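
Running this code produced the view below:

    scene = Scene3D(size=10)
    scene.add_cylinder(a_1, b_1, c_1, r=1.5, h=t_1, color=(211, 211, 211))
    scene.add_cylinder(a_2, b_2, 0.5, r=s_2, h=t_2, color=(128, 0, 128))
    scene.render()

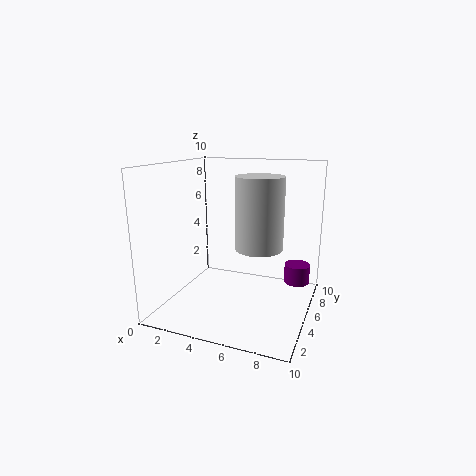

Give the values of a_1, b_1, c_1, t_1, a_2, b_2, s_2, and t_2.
a_1 = 7; b_1 = 3.5; c_1 = 5; t_1 = 4.5; a_2 = 8.5; b_2 = 9; s_2 = 1; t_2 = 1.5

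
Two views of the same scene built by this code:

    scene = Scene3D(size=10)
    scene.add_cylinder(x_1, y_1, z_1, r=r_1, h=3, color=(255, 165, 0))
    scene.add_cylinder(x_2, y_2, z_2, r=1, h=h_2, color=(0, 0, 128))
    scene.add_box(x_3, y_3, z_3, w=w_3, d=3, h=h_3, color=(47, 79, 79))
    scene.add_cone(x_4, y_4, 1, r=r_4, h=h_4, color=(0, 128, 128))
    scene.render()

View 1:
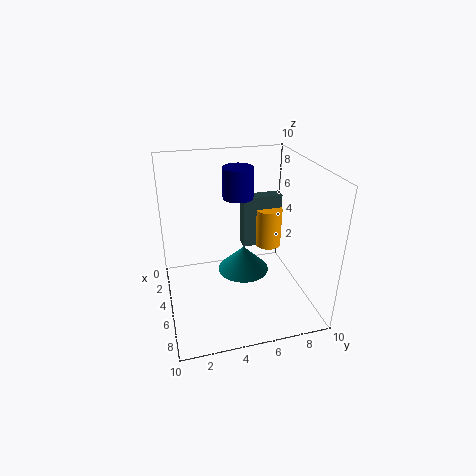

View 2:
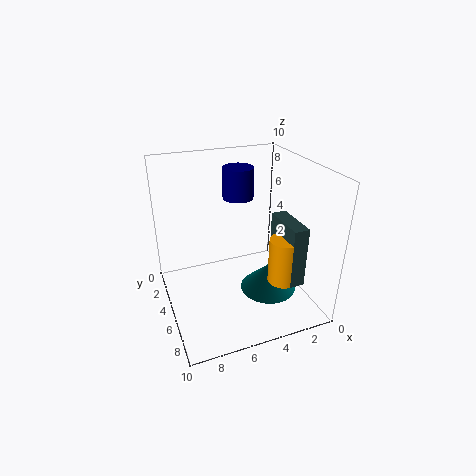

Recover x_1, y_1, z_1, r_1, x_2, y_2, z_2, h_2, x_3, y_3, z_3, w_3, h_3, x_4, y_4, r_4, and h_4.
x_1 = 3, y_1 = 8, z_1 = 3, r_1 = 1, x_2 = 5, y_2 = 5, z_2 = 8, h_2 = 2, x_3 = 2, y_3 = 6, z_3 = 3, w_3 = 1, h_3 = 4, x_4 = 3, y_4 = 6, r_4 = 2, h_4 = 2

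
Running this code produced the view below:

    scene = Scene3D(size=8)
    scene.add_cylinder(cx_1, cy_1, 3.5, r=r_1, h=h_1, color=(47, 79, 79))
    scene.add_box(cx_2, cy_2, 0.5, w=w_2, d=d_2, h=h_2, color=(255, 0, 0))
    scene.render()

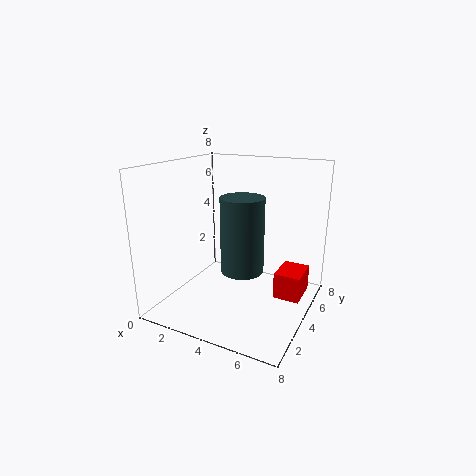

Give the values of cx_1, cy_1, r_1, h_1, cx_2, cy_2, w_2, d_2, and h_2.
cx_1 = 5.5; cy_1 = 1.5; r_1 = 1; h_1 = 3.5; cx_2 = 6; cy_2 = 4.5; w_2 = 1.5; d_2 = 2; h_2 = 1.5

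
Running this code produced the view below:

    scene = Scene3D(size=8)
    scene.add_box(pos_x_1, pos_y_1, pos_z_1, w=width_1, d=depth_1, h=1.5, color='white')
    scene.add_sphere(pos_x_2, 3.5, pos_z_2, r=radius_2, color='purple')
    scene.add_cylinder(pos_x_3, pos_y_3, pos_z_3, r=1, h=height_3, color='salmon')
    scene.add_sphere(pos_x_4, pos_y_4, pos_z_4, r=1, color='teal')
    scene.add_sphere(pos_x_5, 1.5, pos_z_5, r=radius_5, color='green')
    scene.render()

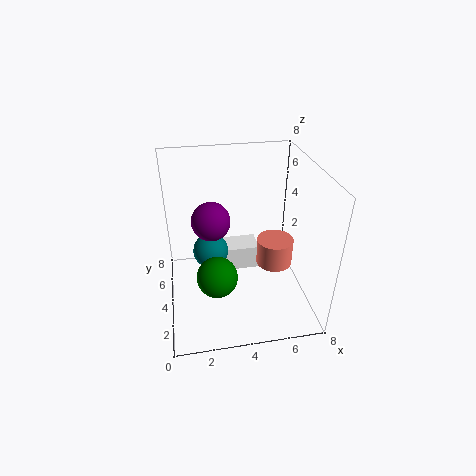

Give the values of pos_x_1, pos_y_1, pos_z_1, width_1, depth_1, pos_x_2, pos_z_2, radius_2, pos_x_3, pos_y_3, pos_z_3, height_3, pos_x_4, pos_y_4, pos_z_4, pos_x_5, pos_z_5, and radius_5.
pos_x_1 = 3
pos_y_1 = 5
pos_z_1 = 1
width_1 = 2.5
depth_1 = 1.5
pos_x_2 = 2.5
pos_z_2 = 5.5
radius_2 = 1
pos_x_3 = 6
pos_y_3 = 3.5
pos_z_3 = 2.5
height_3 = 1.5
pos_x_4 = 2.5
pos_y_4 = 4.5
pos_z_4 = 3
pos_x_5 = 2.5
pos_z_5 = 3.5
radius_5 = 1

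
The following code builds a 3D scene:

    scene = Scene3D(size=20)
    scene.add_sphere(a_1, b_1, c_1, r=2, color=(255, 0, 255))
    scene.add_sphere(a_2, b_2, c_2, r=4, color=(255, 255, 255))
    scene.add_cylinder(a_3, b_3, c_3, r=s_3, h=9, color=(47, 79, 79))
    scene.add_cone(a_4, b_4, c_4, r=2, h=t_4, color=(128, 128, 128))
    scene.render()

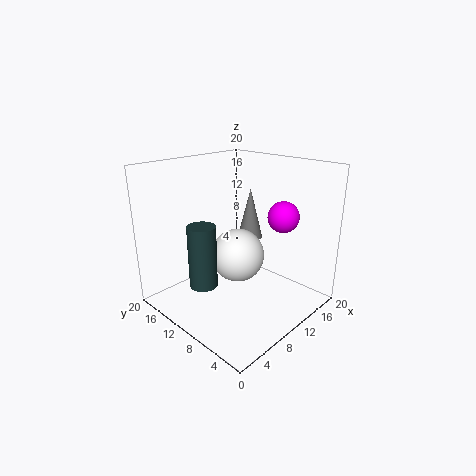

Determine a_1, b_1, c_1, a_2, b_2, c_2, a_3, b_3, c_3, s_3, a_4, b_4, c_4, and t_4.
a_1 = 12, b_1 = 4, c_1 = 14, a_2 = 12, b_2 = 12, c_2 = 6, a_3 = 6, b_3 = 13, c_3 = 3, s_3 = 2, a_4 = 17, b_4 = 14, c_4 = 7, t_4 = 8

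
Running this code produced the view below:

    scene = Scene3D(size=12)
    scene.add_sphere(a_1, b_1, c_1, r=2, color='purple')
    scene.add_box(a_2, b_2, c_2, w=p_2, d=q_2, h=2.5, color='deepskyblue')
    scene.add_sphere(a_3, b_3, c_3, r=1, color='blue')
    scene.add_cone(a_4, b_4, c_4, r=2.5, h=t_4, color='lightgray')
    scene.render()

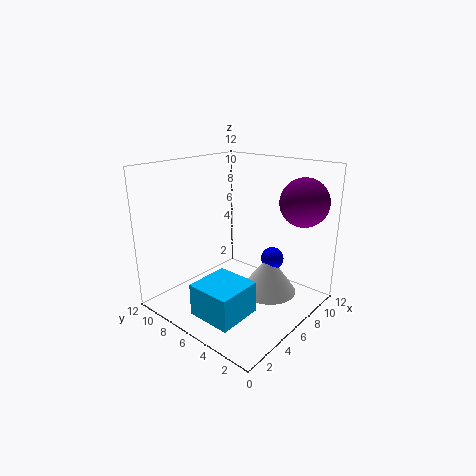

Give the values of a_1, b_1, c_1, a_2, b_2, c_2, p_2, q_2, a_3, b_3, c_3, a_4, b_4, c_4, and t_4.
a_1 = 9.5; b_1 = 2; c_1 = 9; a_2 = 0.5; b_2 = 2.5; c_2 = 1.5; p_2 = 3.5; q_2 = 3.5; a_3 = 9; b_3 = 4.5; c_3 = 3.5; a_4 = 8.5; b_4 = 4.5; c_4 = 0.5; t_4 = 3.5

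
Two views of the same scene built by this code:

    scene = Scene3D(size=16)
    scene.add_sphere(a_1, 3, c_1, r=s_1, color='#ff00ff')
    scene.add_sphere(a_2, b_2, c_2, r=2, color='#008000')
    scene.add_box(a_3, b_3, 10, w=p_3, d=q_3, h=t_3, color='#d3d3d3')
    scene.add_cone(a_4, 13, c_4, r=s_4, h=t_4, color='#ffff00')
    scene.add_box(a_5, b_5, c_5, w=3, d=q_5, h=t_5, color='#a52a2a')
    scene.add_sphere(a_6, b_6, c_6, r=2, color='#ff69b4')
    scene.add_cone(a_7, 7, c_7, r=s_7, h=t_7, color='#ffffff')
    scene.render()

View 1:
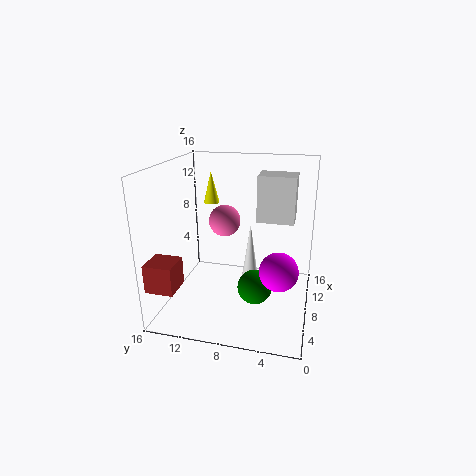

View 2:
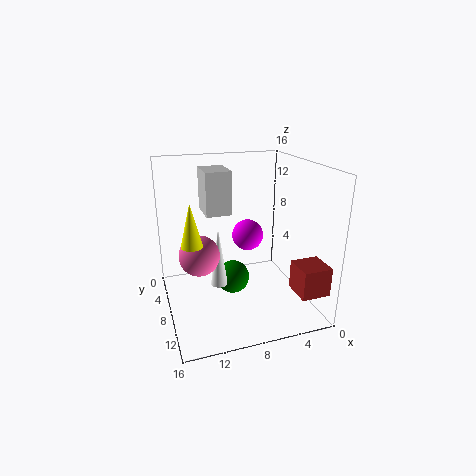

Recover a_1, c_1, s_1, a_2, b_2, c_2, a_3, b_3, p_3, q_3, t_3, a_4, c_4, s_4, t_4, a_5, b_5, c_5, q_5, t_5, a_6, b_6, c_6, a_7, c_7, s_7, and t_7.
a_1 = 5
c_1 = 6
s_1 = 2
a_2 = 8
b_2 = 6
c_2 = 2
a_3 = 8
b_3 = 2
p_3 = 3
q_3 = 4
t_3 = 5
a_4 = 14
c_4 = 10
s_4 = 1
t_4 = 4
a_5 = 1
b_5 = 13
c_5 = 4
q_5 = 3
t_5 = 3
a_6 = 13
b_6 = 11
c_6 = 8
a_7 = 10
c_7 = 2
s_7 = 1
t_7 = 7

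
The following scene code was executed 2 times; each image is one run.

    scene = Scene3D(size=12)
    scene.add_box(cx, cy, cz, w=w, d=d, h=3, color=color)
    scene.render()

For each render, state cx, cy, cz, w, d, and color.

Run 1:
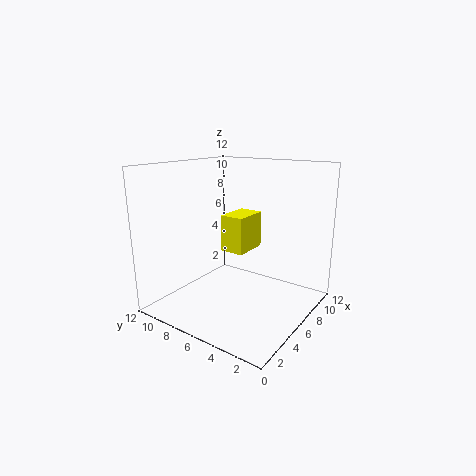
cx = 5
cy = 5
cz = 5
w = 3
d = 2
color = 'yellow'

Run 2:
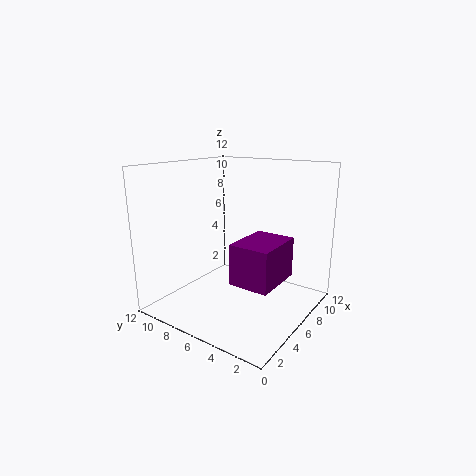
cx = 2
cy = 1
cz = 4
w = 4
d = 3
color = 'purple'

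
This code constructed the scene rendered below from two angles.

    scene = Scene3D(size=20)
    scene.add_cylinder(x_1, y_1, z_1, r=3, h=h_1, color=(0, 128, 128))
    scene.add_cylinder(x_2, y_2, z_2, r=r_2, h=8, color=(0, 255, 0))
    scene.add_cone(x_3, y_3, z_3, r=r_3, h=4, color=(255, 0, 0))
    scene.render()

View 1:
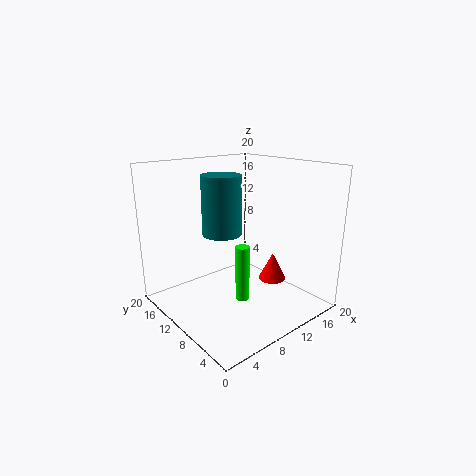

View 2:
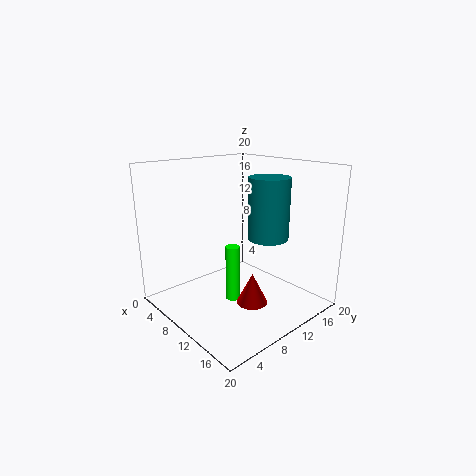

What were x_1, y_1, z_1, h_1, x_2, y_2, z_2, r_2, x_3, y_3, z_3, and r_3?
x_1 = 11; y_1 = 15; z_1 = 9; h_1 = 9; x_2 = 10; y_2 = 9; z_2 = 1; r_2 = 1; x_3 = 15; y_3 = 8; z_3 = 3; r_3 = 2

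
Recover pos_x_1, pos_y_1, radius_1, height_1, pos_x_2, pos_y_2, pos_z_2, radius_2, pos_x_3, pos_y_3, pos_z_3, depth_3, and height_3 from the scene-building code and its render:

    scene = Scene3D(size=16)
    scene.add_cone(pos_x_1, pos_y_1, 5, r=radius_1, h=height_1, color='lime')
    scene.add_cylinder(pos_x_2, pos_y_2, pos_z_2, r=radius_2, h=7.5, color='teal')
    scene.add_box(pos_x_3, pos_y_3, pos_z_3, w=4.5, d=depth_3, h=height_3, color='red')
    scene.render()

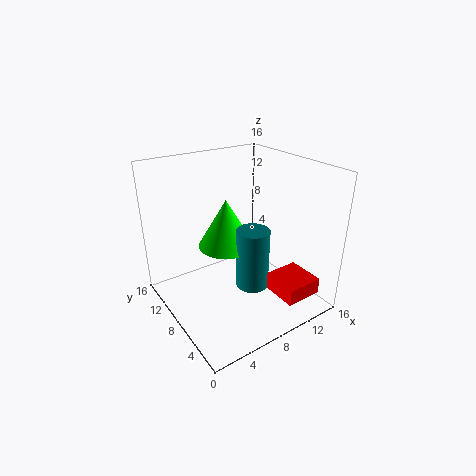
pos_x_1 = 9, pos_y_1 = 12, radius_1 = 3.5, height_1 = 6, pos_x_2 = 10.5, pos_y_2 = 8.5, pos_z_2 = 0.5, radius_2 = 2, pos_x_3 = 11.5, pos_y_3 = 2.5, pos_z_3 = 0.5, depth_3 = 4.5, height_3 = 2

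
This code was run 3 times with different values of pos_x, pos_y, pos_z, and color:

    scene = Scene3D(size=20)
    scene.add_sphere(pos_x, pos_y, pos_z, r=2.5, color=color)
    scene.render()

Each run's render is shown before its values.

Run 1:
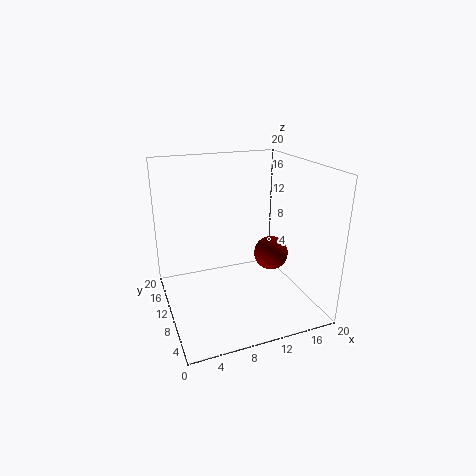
pos_x = 15.5, pos_y = 10.5, pos_z = 6.5, color = 'maroon'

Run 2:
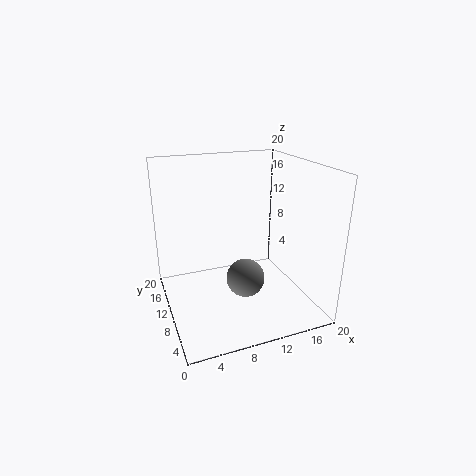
pos_x = 9.5, pos_y = 6, pos_z = 6, color = 'gray'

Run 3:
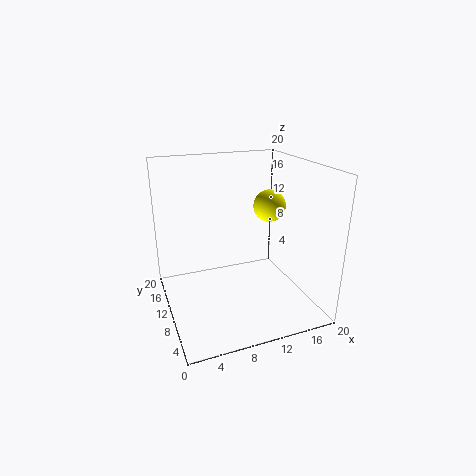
pos_x = 17, pos_y = 14.5, pos_z = 12.5, color = 'yellow'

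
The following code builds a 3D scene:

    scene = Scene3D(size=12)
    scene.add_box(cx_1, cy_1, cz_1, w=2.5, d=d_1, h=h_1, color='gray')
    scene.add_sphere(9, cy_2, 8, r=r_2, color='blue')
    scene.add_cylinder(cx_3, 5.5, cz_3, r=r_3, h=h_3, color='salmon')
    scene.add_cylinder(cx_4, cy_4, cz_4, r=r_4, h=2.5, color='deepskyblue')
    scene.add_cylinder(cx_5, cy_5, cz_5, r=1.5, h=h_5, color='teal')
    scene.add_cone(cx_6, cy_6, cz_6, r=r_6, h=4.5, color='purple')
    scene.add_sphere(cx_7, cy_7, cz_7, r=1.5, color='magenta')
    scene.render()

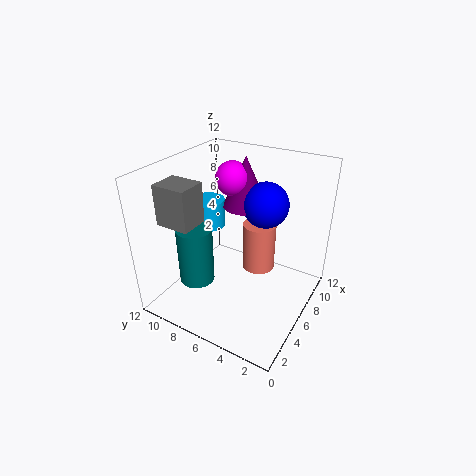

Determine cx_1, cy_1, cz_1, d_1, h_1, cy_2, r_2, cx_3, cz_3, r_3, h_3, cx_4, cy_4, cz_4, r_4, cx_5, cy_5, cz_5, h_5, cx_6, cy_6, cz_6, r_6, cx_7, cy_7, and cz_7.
cx_1 = 3
cy_1 = 9
cz_1 = 7
d_1 = 3
h_1 = 3.5
cy_2 = 5
r_2 = 2
cx_3 = 9
cz_3 = 1.5
r_3 = 1.5
h_3 = 4.5
cx_4 = 7.5
cy_4 = 10
cz_4 = 5.5
r_4 = 1.5
cx_5 = 4
cy_5 = 9
cz_5 = 2
h_5 = 5
cx_6 = 9
cy_6 = 7
cz_6 = 7.5
r_6 = 2
cx_7 = 8.5
cy_7 = 8
cz_7 = 10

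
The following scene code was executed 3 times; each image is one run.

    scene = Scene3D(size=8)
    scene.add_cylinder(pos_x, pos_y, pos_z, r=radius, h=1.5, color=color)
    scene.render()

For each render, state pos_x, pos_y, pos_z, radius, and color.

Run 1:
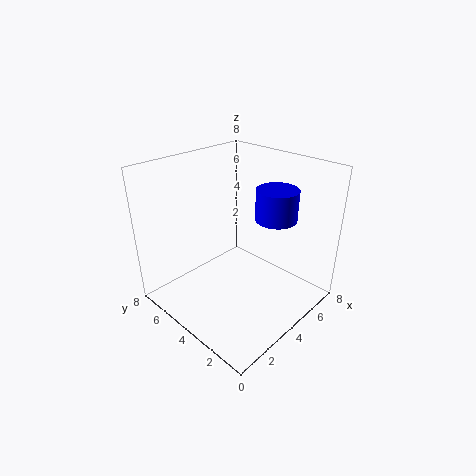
pos_x = 4, pos_y = 1.5, pos_z = 6, radius = 1, color = 'blue'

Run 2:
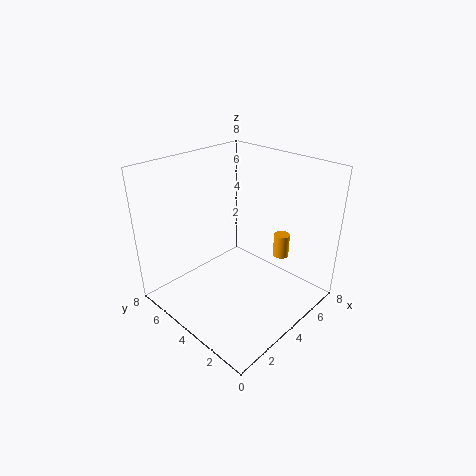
pos_x = 7.5, pos_y = 3.5, pos_z = 1.5, radius = 0.5, color = 'orange'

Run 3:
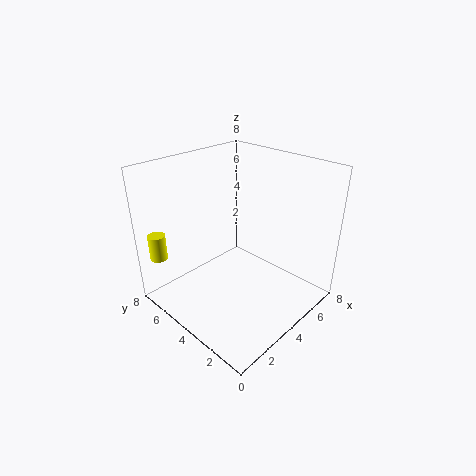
pos_x = 1, pos_y = 7.5, pos_z = 2.5, radius = 0.5, color = 'yellow'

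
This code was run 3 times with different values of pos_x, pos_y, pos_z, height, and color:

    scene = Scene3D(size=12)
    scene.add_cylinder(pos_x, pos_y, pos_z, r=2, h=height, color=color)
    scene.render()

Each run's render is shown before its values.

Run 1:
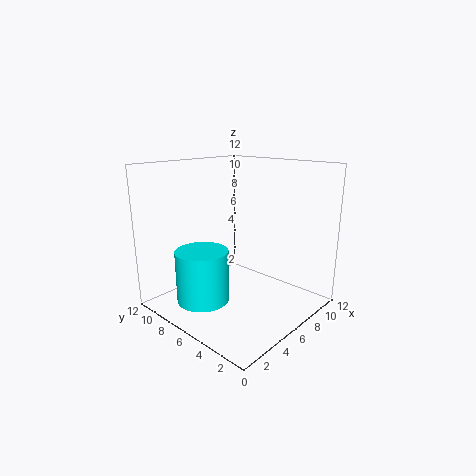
pos_x = 2
pos_y = 6
pos_z = 2
height = 4
color = 'cyan'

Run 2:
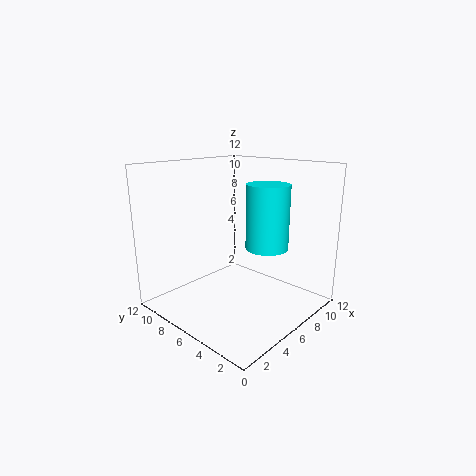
pos_x = 10
pos_y = 6
pos_z = 4
height = 6
color = 'cyan'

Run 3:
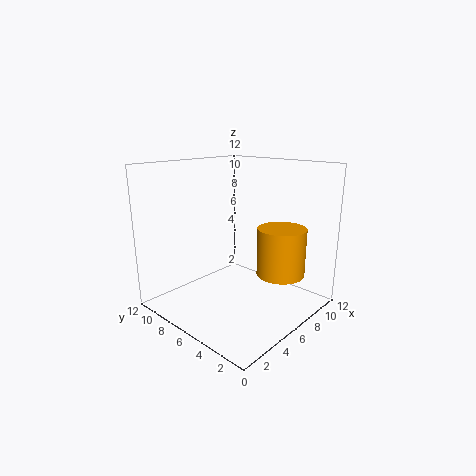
pos_x = 8
pos_y = 3
pos_z = 3
height = 4
color = 'orange'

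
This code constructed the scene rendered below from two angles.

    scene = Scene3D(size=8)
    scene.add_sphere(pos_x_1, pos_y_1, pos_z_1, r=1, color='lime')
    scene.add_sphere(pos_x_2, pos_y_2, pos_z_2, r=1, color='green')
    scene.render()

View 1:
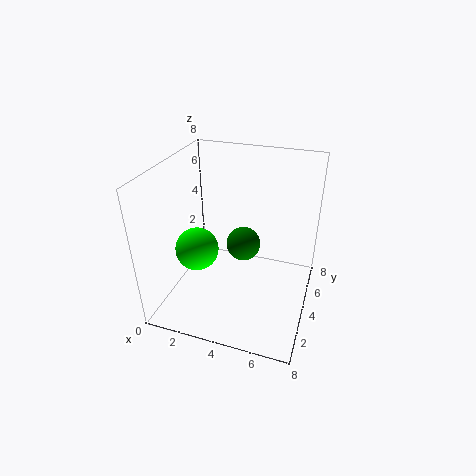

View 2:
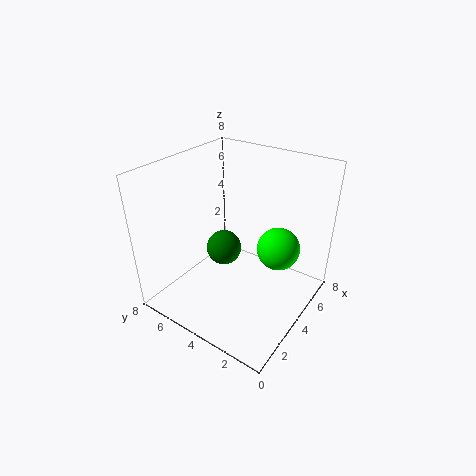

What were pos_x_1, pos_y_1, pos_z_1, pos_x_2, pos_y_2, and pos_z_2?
pos_x_1 = 3, pos_y_1 = 1, pos_z_1 = 5, pos_x_2 = 4, pos_y_2 = 5, pos_z_2 = 3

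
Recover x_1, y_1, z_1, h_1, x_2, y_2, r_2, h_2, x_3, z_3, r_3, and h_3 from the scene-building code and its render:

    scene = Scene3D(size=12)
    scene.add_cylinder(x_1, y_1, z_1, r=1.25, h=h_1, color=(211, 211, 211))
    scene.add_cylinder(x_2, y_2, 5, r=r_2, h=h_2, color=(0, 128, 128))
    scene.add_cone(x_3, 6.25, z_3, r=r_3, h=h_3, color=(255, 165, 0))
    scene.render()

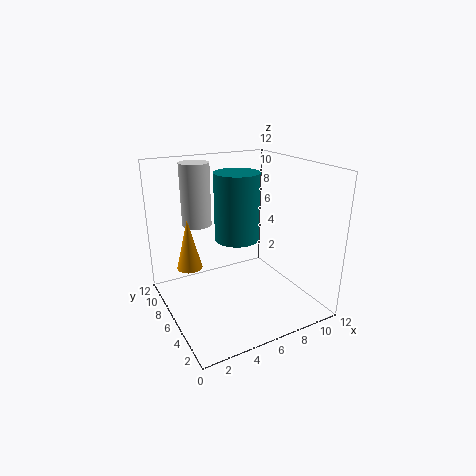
x_1 = 3.5, y_1 = 8.75, z_1 = 6.75, h_1 = 5.25, x_2 = 7, y_2 = 8, r_2 = 2, h_2 = 6, x_3 = 1.75, z_3 = 4.25, r_3 = 1, h_3 = 4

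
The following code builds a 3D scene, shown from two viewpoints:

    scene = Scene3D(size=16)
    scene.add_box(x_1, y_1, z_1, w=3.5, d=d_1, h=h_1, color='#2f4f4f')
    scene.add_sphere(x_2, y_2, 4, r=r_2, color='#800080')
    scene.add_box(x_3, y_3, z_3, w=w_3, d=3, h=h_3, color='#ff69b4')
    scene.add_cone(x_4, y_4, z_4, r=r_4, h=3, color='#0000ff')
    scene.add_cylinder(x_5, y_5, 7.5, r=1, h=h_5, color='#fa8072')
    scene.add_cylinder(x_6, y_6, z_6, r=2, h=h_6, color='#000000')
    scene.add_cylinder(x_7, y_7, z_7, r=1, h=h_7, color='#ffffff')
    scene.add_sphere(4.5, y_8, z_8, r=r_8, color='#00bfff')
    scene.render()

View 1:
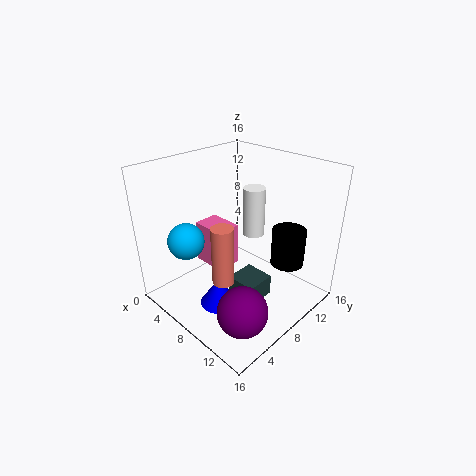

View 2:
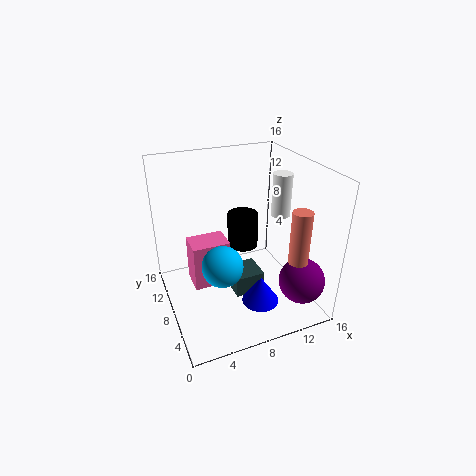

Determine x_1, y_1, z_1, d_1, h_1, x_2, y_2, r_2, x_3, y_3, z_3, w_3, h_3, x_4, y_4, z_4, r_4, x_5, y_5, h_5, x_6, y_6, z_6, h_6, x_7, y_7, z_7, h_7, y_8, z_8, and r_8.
x_1 = 7.5
y_1 = 7
z_1 = 0.5
d_1 = 3.5
h_1 = 2.5
x_2 = 13.5
y_2 = 3
r_2 = 2.5
x_3 = 2.5
y_3 = 6.5
z_3 = 3.5
w_3 = 4
h_3 = 5
x_4 = 9
y_4 = 4
z_4 = 2
r_4 = 2
x_5 = 12
y_5 = 2
h_5 = 5.5
x_6 = 11
y_6 = 13.5
z_6 = 3.5
h_6 = 4.5
x_7 = 12
y_7 = 6
z_7 = 11
h_7 = 4.5
y_8 = 3.5
z_8 = 8
r_8 = 2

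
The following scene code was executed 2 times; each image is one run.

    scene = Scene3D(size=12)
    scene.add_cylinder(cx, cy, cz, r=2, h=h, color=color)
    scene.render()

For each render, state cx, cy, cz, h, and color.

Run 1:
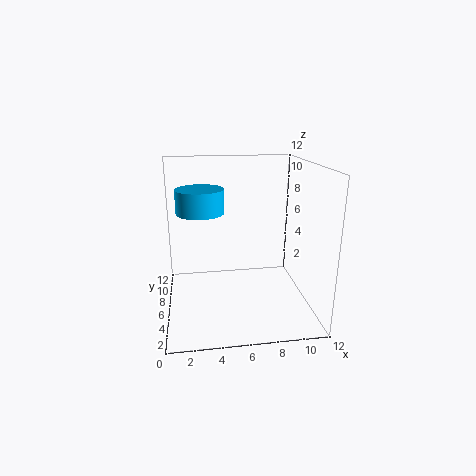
cx = 3
cy = 7
cz = 8
h = 2
color = 'deepskyblue'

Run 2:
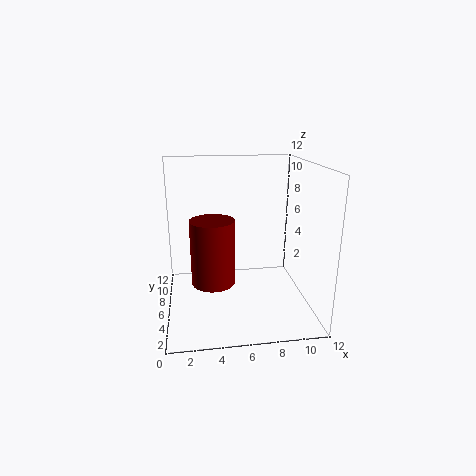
cx = 4
cy = 8
cz = 1
h = 6
color = 'maroon'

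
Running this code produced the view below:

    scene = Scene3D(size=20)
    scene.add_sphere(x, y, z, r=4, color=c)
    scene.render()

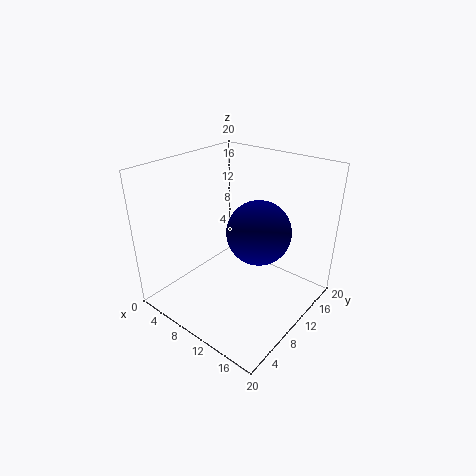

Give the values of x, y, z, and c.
x = 14.5, y = 8.5, z = 13, c = 'navy'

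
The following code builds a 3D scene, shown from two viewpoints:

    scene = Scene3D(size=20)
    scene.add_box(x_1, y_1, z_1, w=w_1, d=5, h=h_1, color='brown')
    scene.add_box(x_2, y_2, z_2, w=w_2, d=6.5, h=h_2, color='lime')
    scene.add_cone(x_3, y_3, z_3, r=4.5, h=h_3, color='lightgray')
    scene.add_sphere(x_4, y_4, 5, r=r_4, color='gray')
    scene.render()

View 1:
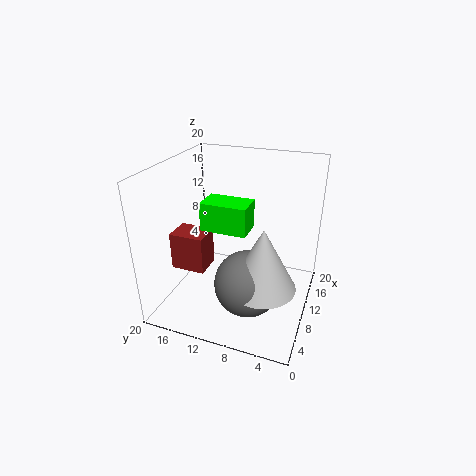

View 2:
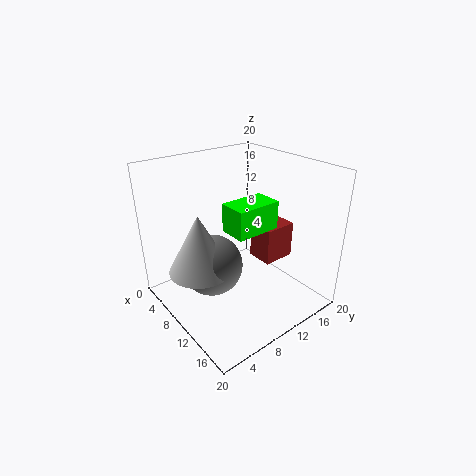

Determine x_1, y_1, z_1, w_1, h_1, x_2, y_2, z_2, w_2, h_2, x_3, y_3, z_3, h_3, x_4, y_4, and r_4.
x_1 = 7.5, y_1 = 14.5, z_1 = 4.5, w_1 = 4, h_1 = 5.5, x_2 = 8.5, y_2 = 8.5, z_2 = 11, w_2 = 4, h_2 = 4, x_3 = 7, y_3 = 5.5, z_3 = 5, h_3 = 8.5, x_4 = 7, y_4 = 7.5, r_4 = 4.5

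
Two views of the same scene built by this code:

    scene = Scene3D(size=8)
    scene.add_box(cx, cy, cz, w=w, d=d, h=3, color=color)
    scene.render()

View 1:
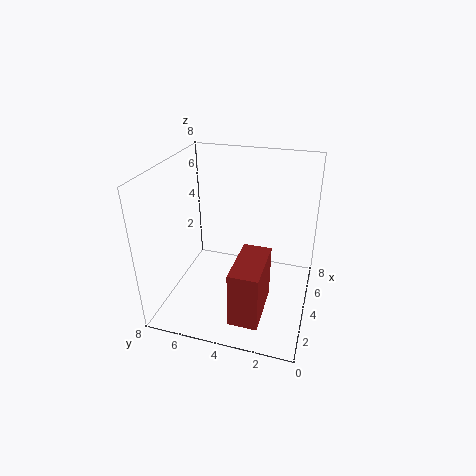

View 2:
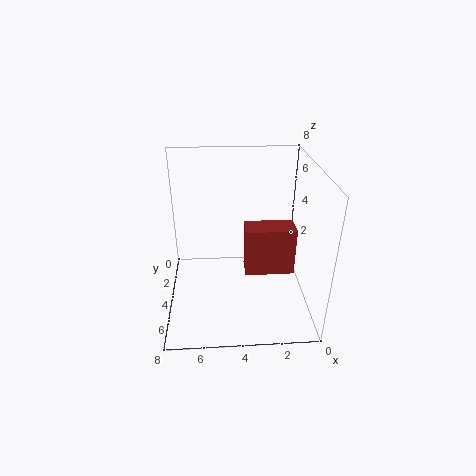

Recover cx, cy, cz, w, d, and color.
cx = 0.5, cy = 2, cz = 1, w = 3, d = 1.5, color = 'brown'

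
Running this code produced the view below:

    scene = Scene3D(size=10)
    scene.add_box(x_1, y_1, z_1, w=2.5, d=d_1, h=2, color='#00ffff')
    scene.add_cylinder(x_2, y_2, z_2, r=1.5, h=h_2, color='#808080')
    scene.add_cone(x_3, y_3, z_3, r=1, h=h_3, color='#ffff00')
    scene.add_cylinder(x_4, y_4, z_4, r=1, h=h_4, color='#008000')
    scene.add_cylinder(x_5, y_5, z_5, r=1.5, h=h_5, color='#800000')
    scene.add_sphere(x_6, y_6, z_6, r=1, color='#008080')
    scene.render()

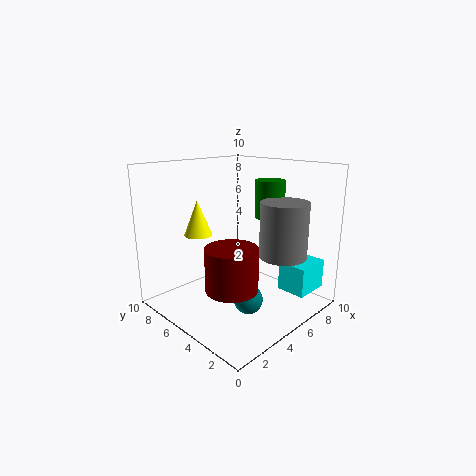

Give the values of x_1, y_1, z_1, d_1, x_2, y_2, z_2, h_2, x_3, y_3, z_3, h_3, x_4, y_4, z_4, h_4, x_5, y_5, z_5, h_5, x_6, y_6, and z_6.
x_1 = 6.5, y_1 = 0.5, z_1 = 1.5, d_1 = 2, x_2 = 5.5, y_2 = 1.5, z_2 = 4.5, h_2 = 3.5, x_3 = 3.5, y_3 = 7.5, z_3 = 5, h_3 = 2.5, x_4 = 6.5, y_4 = 3.5, z_4 = 6.5, h_4 = 2.5, x_5 = 1.5, y_5 = 2, z_5 = 3.5, h_5 = 2.5, x_6 = 4.5, y_6 = 3.5, z_6 = 1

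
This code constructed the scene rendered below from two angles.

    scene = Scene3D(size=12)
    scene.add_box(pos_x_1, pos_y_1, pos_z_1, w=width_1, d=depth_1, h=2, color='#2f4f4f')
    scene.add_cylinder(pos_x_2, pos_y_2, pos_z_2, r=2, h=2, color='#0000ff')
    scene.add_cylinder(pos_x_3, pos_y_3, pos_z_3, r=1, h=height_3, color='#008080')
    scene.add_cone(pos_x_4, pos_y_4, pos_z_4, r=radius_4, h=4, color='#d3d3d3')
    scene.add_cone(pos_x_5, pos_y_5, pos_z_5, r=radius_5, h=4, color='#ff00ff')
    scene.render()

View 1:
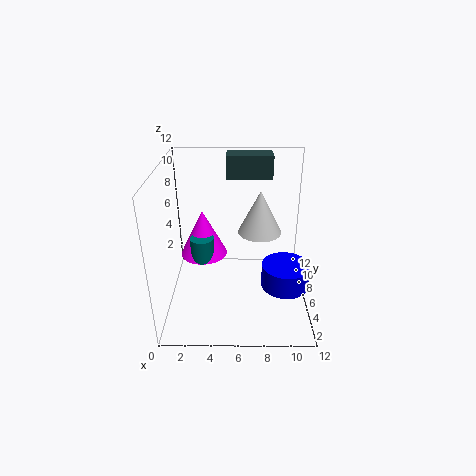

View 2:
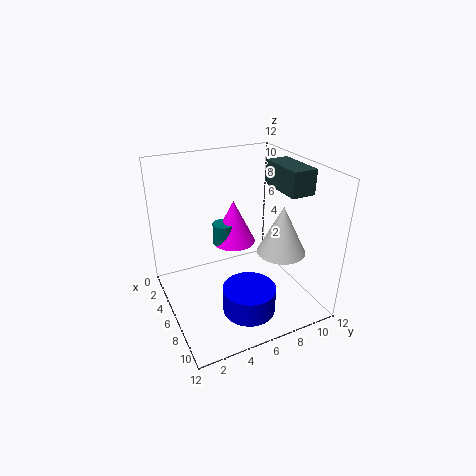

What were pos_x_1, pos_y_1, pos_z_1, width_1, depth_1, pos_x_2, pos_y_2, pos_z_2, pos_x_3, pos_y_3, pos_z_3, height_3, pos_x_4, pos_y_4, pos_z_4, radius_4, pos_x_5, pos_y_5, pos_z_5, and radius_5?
pos_x_1 = 5
pos_y_1 = 9
pos_z_1 = 10
width_1 = 4
depth_1 = 2
pos_x_2 = 10
pos_y_2 = 5
pos_z_2 = 2
pos_x_3 = 3
pos_y_3 = 6
pos_z_3 = 4
height_3 = 2
pos_x_4 = 8
pos_y_4 = 9
pos_z_4 = 5
radius_4 = 2
pos_x_5 = 3
pos_y_5 = 7
pos_z_5 = 4
radius_5 = 2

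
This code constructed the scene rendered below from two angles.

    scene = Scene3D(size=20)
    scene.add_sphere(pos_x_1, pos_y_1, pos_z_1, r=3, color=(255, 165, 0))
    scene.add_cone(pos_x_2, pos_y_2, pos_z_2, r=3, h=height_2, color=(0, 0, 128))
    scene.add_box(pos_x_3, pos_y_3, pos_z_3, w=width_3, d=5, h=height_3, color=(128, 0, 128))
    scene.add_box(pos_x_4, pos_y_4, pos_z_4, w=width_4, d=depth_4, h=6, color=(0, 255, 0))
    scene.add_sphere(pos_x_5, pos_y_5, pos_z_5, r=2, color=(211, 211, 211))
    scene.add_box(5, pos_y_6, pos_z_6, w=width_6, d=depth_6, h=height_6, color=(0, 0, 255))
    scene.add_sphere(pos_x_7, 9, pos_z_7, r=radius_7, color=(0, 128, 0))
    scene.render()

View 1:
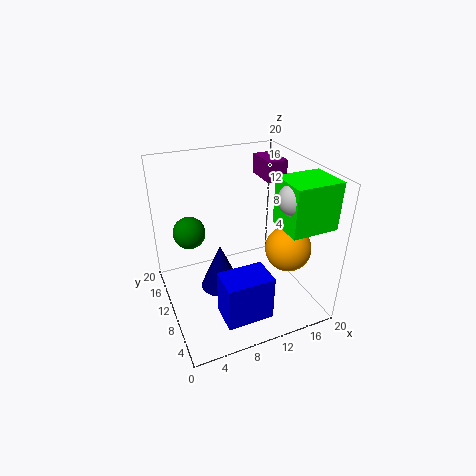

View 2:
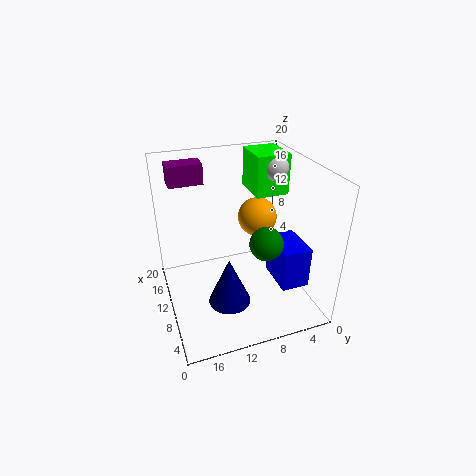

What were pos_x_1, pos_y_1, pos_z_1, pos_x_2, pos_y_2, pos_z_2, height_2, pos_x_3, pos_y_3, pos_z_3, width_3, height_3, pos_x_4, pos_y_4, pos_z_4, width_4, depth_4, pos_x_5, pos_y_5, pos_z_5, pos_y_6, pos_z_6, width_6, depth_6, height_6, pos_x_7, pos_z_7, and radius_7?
pos_x_1 = 15, pos_y_1 = 5, pos_z_1 = 10, pos_x_2 = 8, pos_y_2 = 12, pos_z_2 = 1, height_2 = 7, pos_x_3 = 16, pos_y_3 = 13, pos_z_3 = 16, width_3 = 3, height_3 = 3, pos_x_4 = 13, pos_y_4 = 1, pos_z_4 = 14, width_4 = 6, depth_4 = 5, pos_x_5 = 14, pos_y_5 = 3, pos_z_5 = 18, pos_y_6 = 1, pos_z_6 = 3, width_6 = 6, depth_6 = 4, height_6 = 6, pos_x_7 = 3, pos_z_7 = 13, radius_7 = 2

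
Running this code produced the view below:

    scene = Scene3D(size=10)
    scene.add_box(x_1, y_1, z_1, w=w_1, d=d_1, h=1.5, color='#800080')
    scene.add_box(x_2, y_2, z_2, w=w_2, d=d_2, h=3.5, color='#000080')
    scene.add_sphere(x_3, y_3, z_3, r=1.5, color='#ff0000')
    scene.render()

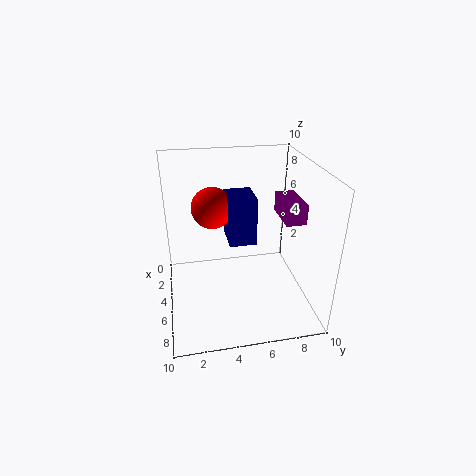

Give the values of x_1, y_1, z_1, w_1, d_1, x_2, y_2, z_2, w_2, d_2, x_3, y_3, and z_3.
x_1 = 2
y_1 = 8.5
z_1 = 5.5
w_1 = 3
d_1 = 1.5
x_2 = 2
y_2 = 4.5
z_2 = 4
w_2 = 2.5
d_2 = 2
x_3 = 3
y_3 = 3.5
z_3 = 6.5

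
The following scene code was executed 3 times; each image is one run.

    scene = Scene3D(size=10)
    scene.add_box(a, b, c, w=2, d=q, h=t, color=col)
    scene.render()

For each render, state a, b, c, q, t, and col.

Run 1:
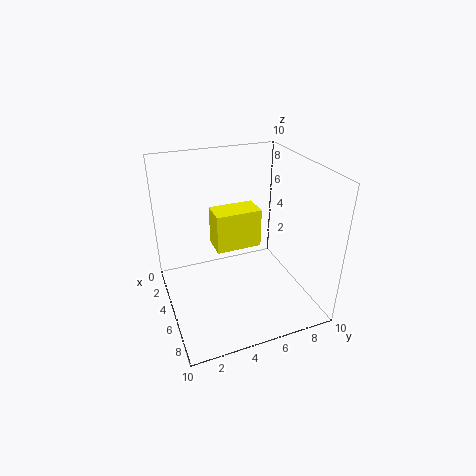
a = 1.5
b = 4
c = 3
q = 3.5
t = 3
col = 'yellow'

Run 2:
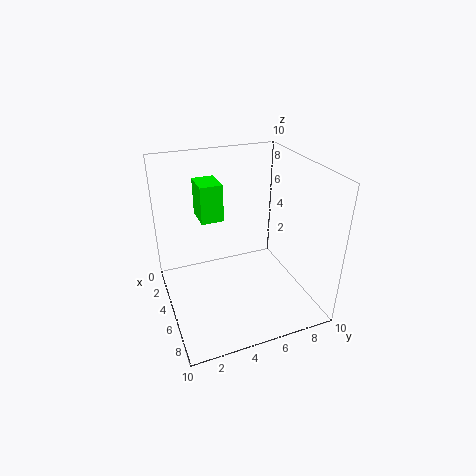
a = 3
b = 2.5
c = 6.5
q = 1.5
t = 2.5
col = 'lime'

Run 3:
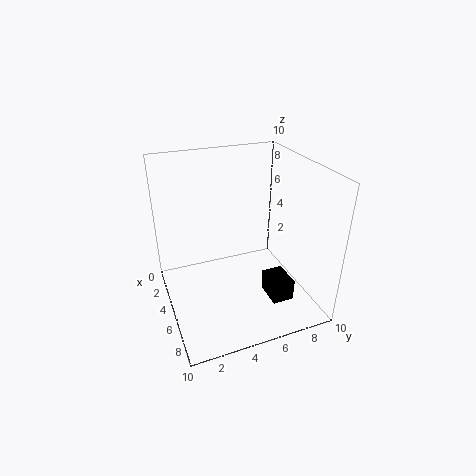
a = 6
b = 6.5
c = 1
q = 1.5
t = 1.5
col = 'black'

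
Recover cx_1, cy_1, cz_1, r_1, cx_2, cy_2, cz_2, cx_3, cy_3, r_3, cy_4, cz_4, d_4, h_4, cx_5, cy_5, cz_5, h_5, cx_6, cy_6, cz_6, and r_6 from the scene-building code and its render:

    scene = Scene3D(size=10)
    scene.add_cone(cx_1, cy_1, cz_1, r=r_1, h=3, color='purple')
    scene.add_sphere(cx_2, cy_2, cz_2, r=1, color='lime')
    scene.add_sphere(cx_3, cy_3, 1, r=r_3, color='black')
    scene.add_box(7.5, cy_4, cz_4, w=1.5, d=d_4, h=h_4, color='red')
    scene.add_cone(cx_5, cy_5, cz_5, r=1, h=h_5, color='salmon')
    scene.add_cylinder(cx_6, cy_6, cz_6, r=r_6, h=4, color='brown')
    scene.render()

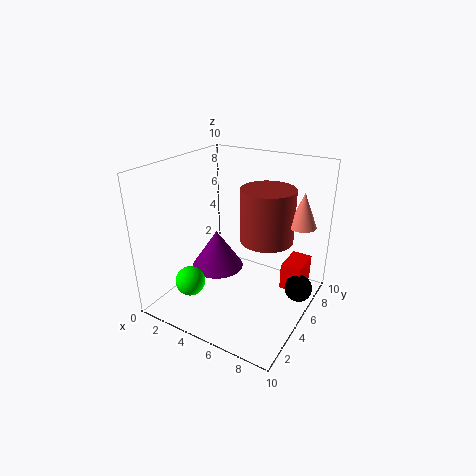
cx_1 = 2.5; cy_1 = 6; cz_1 = 1.5; r_1 = 2; cx_2 = 3; cy_2 = 2; cz_2 = 2.5; cx_3 = 9; cy_3 = 7; r_3 = 1; cy_4 = 7; cz_4 = 0.5; d_4 = 2.5; h_4 = 2; cx_5 = 8.5; cy_5 = 8; cz_5 = 5.5; h_5 = 2.5; cx_6 = 6; cy_6 = 7.5; cz_6 = 4; r_6 = 2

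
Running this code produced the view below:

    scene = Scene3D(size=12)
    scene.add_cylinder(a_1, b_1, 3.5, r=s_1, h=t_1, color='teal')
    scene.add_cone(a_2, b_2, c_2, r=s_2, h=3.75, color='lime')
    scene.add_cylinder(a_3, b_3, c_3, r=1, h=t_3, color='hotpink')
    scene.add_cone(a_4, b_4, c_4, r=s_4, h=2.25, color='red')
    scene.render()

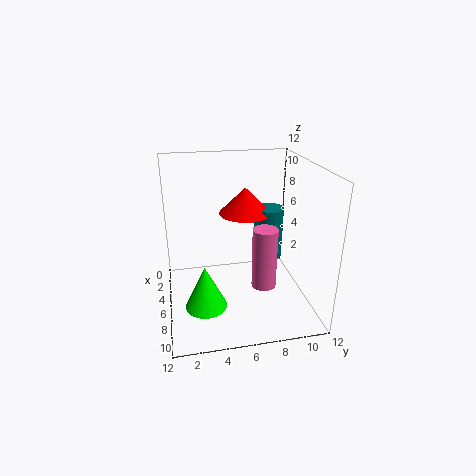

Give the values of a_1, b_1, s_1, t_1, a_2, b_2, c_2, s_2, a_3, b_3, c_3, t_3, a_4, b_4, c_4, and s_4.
a_1 = 4.75
b_1 = 9
s_1 = 1.25
t_1 = 4.5
a_2 = 7.25
b_2 = 3
c_2 = 0.5
s_2 = 1.75
a_3 = 8
b_3 = 7.75
c_3 = 2.5
t_3 = 5
a_4 = 4.25
b_4 = 7
c_4 = 7.5
s_4 = 2.25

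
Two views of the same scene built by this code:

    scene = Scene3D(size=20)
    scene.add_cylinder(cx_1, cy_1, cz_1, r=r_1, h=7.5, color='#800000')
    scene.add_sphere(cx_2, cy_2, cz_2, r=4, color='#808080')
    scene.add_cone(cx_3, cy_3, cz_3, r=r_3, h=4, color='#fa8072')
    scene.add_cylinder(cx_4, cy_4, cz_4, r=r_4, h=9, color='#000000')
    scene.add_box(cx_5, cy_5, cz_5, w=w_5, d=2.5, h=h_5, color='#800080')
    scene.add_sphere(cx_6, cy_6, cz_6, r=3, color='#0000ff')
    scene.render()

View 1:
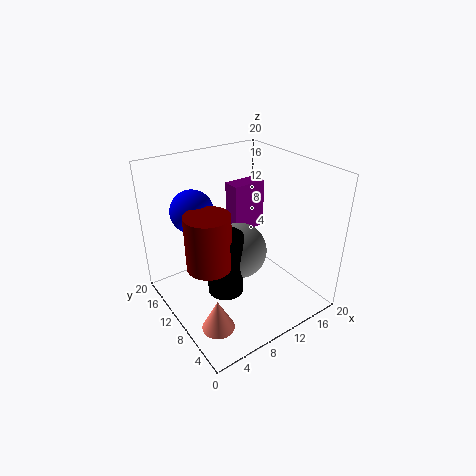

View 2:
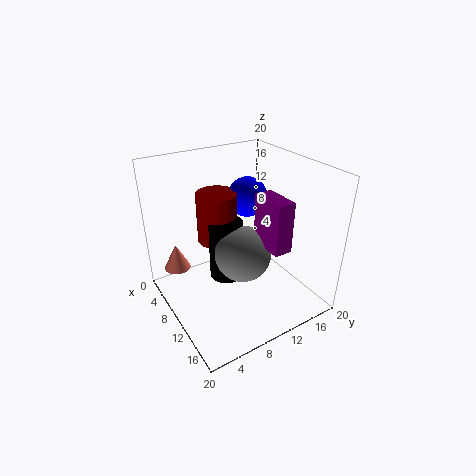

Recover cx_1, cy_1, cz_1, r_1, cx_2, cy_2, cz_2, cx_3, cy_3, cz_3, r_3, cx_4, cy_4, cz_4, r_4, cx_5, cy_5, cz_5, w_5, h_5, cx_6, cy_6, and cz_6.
cx_1 = 5
cy_1 = 9.5
cz_1 = 7.5
r_1 = 3
cx_2 = 10.5
cy_2 = 10.5
cz_2 = 7.5
cx_3 = 2.5
cy_3 = 3.5
cz_3 = 3
r_3 = 2
cx_4 = 7.5
cy_4 = 9.5
cz_4 = 2.5
r_4 = 2.5
cx_5 = 11
cy_5 = 12
cz_5 = 9.5
w_5 = 5
h_5 = 7
cx_6 = 5.5
cy_6 = 14.5
cz_6 = 13.5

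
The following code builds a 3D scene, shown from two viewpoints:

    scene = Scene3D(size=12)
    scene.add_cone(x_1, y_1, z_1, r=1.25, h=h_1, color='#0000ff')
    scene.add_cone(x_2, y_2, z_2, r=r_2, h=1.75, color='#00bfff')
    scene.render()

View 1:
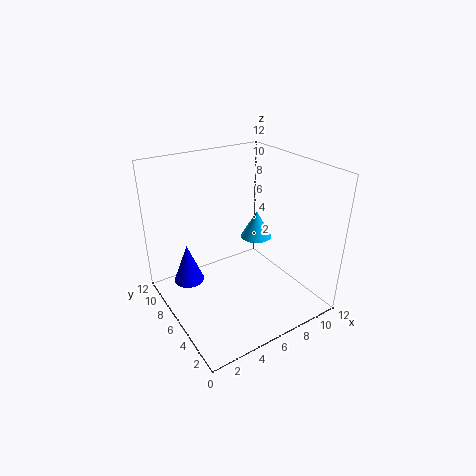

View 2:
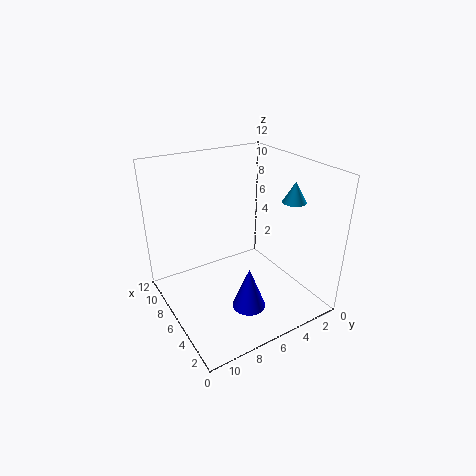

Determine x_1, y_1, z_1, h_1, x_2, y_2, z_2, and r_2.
x_1 = 2; y_1 = 7.5; z_1 = 2.5; h_1 = 3.25; x_2 = 4.5; y_2 = 1.5; z_2 = 8.75; r_2 = 1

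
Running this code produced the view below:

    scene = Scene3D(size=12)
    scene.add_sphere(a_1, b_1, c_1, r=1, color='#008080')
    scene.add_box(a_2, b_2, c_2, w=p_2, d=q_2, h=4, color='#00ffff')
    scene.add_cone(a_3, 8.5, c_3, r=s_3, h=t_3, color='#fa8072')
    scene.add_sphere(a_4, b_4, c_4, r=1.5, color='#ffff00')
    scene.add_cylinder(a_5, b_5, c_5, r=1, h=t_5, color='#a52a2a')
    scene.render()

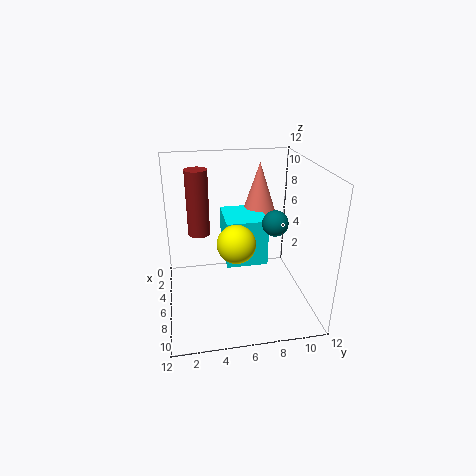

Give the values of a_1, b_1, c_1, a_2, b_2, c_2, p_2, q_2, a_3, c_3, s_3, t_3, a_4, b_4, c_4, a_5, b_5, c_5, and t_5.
a_1 = 8; b_1 = 8.5; c_1 = 8; a_2 = 2.5; b_2 = 5; c_2 = 3.5; p_2 = 4; q_2 = 3.5; a_3 = 3; c_3 = 7; s_3 = 1.5; t_3 = 4.5; a_4 = 8; b_4 = 5.5; c_4 = 6.5; a_5 = 2.5; b_5 = 3; c_5 = 5; t_5 = 6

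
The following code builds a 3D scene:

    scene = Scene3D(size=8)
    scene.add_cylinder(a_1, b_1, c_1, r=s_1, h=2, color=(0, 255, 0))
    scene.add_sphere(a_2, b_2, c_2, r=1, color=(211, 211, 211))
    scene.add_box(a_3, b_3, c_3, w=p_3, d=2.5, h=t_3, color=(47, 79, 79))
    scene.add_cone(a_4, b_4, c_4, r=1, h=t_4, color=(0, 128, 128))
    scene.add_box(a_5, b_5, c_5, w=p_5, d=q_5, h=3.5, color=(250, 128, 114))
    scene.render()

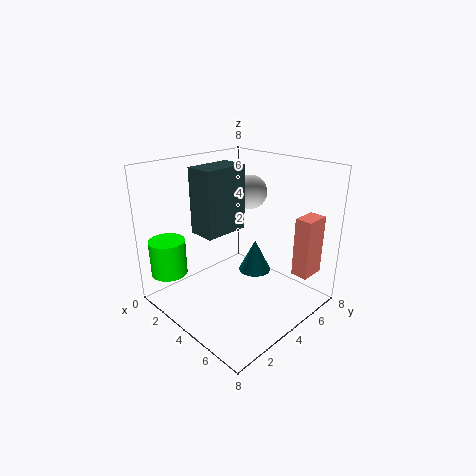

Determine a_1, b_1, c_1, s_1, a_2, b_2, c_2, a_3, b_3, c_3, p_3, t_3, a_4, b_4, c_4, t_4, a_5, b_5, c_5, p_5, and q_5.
a_1 = 1.5, b_1 = 1, c_1 = 2, s_1 = 1, a_2 = 3, b_2 = 6, c_2 = 6, a_3 = 2.5, b_3 = 2, c_3 = 4.5, p_3 = 1.5, t_3 = 3.5, a_4 = 3.5, b_4 = 6, c_4 = 1, t_4 = 2, a_5 = 6, b_5 = 6.5, c_5 = 1.5, p_5 = 1, q_5 = 1.5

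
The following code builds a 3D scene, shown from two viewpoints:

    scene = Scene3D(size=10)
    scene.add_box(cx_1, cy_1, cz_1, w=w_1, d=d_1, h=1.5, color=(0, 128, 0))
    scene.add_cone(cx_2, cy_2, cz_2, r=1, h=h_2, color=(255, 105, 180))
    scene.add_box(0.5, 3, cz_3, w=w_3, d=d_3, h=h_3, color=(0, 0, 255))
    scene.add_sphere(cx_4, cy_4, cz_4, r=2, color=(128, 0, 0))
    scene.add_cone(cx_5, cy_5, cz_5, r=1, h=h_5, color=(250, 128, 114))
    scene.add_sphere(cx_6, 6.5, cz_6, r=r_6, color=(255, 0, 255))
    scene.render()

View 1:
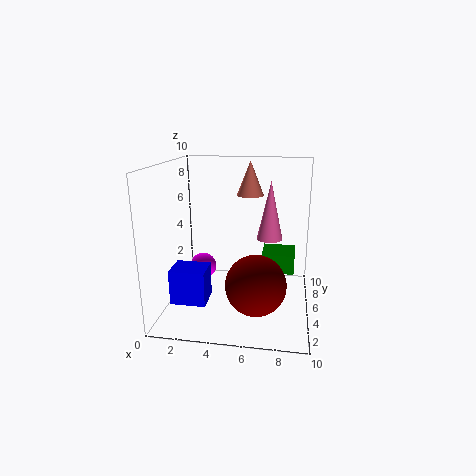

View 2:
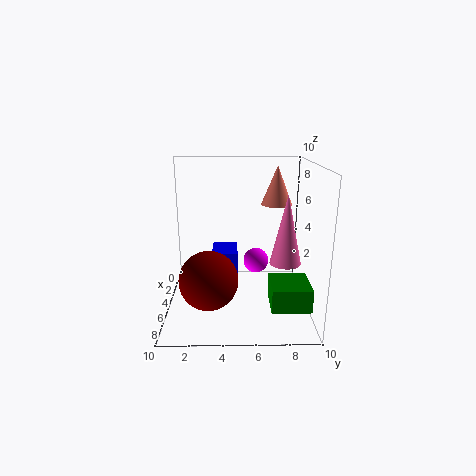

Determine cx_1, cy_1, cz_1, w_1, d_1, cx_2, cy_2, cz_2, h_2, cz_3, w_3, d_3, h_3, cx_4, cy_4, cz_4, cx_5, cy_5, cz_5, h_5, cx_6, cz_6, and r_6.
cx_1 = 6.5; cy_1 = 7; cz_1 = 1.5; w_1 = 2.5; d_1 = 2.5; cx_2 = 7; cy_2 = 8; cz_2 = 4; h_2 = 4.5; cz_3 = 0.5; w_3 = 2.5; d_3 = 2; h_3 = 2.5; cx_4 = 6.5; cy_4 = 3; cz_4 = 2.5; cx_5 = 5.5; cy_5 = 7.5; cz_5 = 7.5; h_5 = 2.5; cx_6 = 2; cz_6 = 2; r_6 = 1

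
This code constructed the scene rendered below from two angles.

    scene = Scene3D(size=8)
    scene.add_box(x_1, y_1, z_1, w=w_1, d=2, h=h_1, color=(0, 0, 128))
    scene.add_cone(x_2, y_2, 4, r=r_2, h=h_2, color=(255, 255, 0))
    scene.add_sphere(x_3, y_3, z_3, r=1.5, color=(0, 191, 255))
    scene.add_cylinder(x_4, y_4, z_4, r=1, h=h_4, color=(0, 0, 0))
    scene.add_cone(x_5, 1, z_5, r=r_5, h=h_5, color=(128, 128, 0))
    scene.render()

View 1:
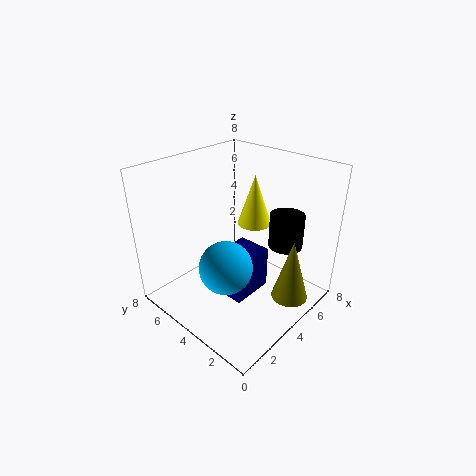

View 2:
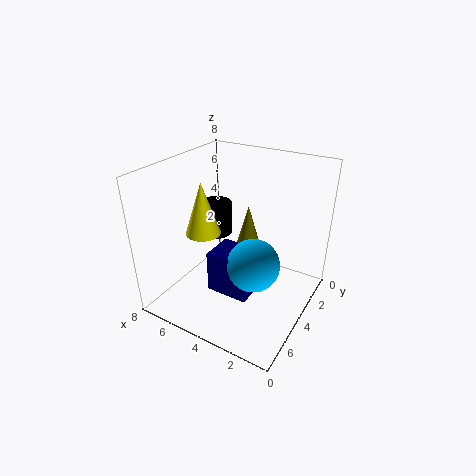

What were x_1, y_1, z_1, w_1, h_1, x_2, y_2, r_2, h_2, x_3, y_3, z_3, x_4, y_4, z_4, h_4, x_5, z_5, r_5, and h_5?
x_1 = 3, y_1 = 3, z_1 = 0.5, w_1 = 2.5, h_1 = 2.5, x_2 = 6, y_2 = 4.5, r_2 = 1, h_2 = 3, x_3 = 3, y_3 = 4, z_3 = 2.5, x_4 = 6.5, y_4 = 2.5, z_4 = 3, h_4 = 2, x_5 = 5, z_5 = 1, r_5 = 1, h_5 = 3.5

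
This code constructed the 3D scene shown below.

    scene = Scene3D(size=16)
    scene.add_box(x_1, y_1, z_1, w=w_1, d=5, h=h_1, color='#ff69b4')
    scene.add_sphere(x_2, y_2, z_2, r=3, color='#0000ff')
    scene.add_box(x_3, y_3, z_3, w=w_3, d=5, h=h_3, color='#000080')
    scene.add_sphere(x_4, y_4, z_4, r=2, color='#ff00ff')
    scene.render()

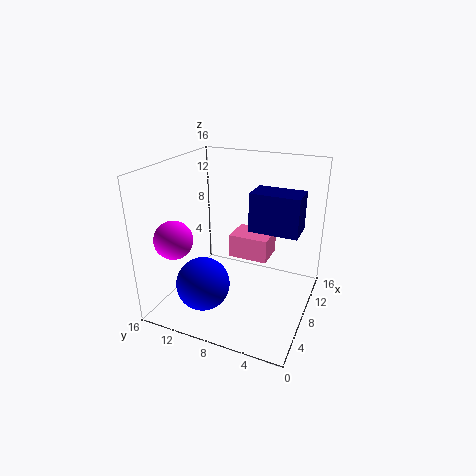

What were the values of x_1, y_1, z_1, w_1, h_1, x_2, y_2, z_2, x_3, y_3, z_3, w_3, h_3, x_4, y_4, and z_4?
x_1 = 12
y_1 = 6
z_1 = 3
w_1 = 4
h_1 = 3
x_2 = 5
y_2 = 11
z_2 = 3
x_3 = 6
y_3 = 1
z_3 = 10
w_3 = 3
h_3 = 4
x_4 = 3
y_4 = 13
z_4 = 9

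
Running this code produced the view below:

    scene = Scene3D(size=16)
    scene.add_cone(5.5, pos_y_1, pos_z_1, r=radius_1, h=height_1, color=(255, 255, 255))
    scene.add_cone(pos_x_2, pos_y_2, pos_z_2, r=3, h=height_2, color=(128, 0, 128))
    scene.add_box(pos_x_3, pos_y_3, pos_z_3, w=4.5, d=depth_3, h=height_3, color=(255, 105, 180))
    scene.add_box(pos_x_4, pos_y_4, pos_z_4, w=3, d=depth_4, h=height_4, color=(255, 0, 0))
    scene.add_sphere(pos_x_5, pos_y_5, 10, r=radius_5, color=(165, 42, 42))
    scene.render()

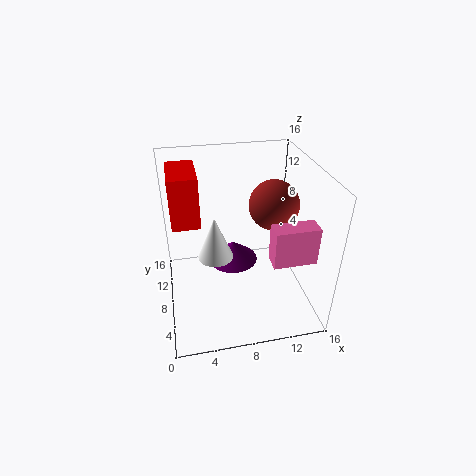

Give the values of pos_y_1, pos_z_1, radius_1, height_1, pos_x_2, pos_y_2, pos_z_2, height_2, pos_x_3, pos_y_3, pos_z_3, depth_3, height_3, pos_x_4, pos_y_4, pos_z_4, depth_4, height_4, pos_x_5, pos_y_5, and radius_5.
pos_y_1 = 8.5
pos_z_1 = 5.5
radius_1 = 2
height_1 = 5
pos_x_2 = 8
pos_y_2 = 11
pos_z_2 = 3
height_2 = 2.5
pos_x_3 = 10.5
pos_y_3 = 2.5
pos_z_3 = 7.5
depth_3 = 2
height_3 = 4
pos_x_4 = 1
pos_y_4 = 7.5
pos_z_4 = 10
depth_4 = 5.5
height_4 = 5.5
pos_x_5 = 13
pos_y_5 = 11
radius_5 = 3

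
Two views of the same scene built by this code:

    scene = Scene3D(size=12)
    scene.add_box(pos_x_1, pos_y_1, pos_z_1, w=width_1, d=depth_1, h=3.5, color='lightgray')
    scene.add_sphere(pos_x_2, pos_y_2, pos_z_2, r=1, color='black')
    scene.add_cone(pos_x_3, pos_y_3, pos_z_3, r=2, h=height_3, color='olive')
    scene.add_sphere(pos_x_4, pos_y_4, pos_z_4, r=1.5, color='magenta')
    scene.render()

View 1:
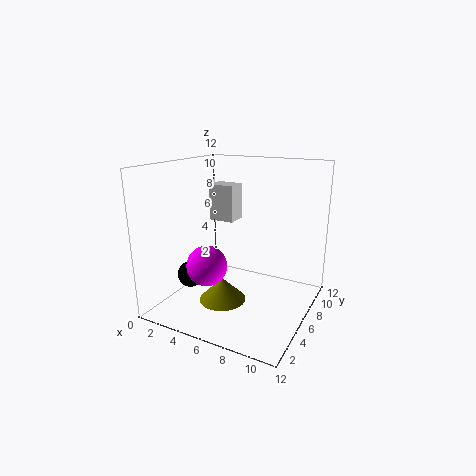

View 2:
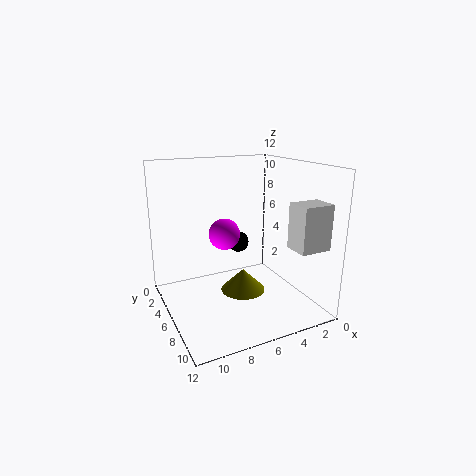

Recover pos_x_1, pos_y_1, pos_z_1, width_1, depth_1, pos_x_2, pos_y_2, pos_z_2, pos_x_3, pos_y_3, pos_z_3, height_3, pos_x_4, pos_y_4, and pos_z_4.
pos_x_1 = 1, pos_y_1 = 9.5, pos_z_1 = 6, width_1 = 2.5, depth_1 = 2, pos_x_2 = 4, pos_y_2 = 2, pos_z_2 = 4, pos_x_3 = 5, pos_y_3 = 5, pos_z_3 = 0.5, height_3 = 2, pos_x_4 = 5.5, pos_y_4 = 2, pos_z_4 = 5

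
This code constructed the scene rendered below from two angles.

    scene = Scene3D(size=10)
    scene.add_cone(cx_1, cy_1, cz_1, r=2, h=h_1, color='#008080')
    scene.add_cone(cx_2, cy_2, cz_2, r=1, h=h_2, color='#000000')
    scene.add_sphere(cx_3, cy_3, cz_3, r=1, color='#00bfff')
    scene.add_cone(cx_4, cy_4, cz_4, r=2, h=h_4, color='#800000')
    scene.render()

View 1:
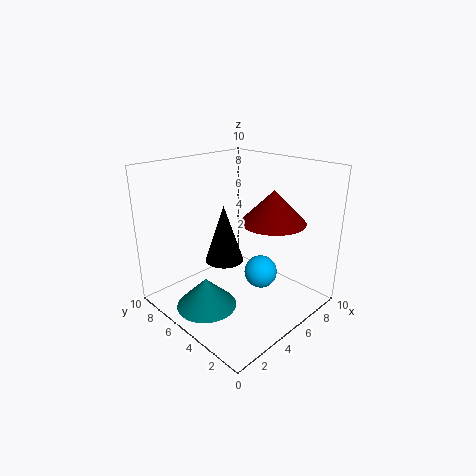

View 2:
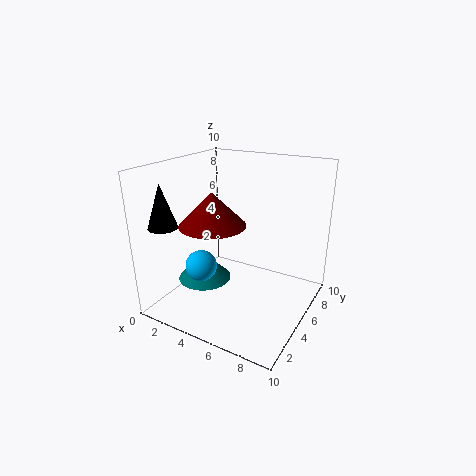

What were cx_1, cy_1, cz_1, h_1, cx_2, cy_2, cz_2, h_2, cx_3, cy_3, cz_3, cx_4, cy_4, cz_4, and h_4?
cx_1 = 2; cy_1 = 5; cz_1 = 1; h_1 = 2; cx_2 = 1; cy_2 = 2; cz_2 = 6; h_2 = 3; cx_3 = 4; cy_3 = 2; cz_3 = 4; cx_4 = 5; cy_4 = 2; cz_4 = 7; h_4 = 2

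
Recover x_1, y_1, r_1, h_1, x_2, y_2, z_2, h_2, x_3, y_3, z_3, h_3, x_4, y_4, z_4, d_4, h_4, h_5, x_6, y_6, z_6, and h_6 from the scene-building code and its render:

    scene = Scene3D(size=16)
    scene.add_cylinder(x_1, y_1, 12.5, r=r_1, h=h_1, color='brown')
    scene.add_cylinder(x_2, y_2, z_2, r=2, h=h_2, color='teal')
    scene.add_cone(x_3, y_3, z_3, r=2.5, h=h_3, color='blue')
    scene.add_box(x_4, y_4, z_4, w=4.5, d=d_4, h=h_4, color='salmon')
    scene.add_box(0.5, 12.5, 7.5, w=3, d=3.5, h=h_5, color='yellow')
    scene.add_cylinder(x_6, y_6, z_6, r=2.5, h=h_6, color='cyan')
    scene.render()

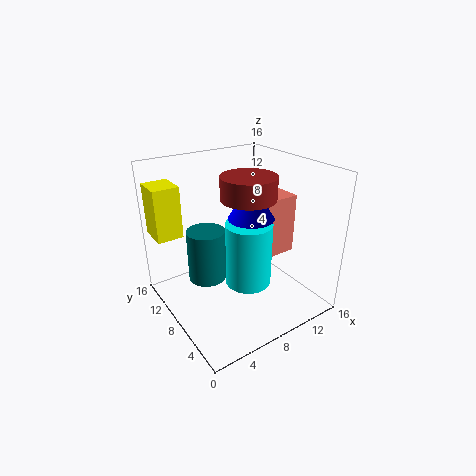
x_1 = 9; y_1 = 7.5; r_1 = 3; h_1 = 2.5; x_2 = 4; y_2 = 8; z_2 = 4.5; h_2 = 5.5; x_3 = 9; y_3 = 7; z_3 = 10.5; h_3 = 4; x_4 = 10.5; y_4 = 6.5; z_4 = 5; d_4 = 5; h_4 = 7; h_5 = 6; x_6 = 8; y_6 = 6; z_6 = 3.5; h_6 = 7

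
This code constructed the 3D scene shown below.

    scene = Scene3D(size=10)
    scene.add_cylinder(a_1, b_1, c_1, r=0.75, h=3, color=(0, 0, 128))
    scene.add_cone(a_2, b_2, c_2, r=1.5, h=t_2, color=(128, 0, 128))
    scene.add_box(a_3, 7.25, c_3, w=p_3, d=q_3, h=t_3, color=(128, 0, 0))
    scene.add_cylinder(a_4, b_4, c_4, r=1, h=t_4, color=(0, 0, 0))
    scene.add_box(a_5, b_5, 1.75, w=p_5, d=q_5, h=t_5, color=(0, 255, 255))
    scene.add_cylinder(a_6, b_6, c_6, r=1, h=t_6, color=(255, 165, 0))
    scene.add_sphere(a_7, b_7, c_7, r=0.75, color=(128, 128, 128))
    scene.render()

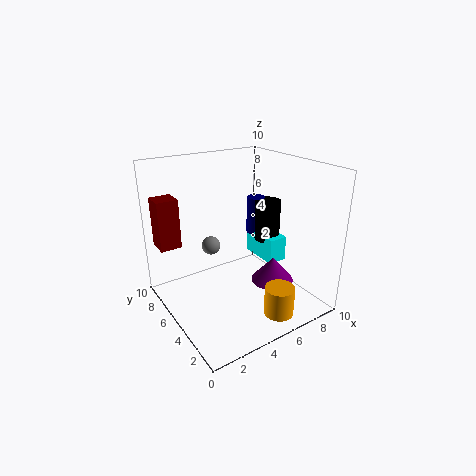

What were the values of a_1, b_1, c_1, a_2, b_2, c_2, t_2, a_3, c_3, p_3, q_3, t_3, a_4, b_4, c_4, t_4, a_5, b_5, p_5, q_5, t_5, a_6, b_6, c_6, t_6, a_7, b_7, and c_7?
a_1 = 8.75
b_1 = 8
c_1 = 3.5
a_2 = 7
b_2 = 3.5
c_2 = 1.75
t_2 = 1.75
a_3 = 0.25
c_3 = 4.25
p_3 = 1.5
q_3 = 1.5
t_3 = 3.5
a_4 = 9
b_4 = 6.75
c_4 = 3.25
t_4 = 3.25
a_5 = 8.25
b_5 = 5.25
p_5 = 1.5
q_5 = 3.25
t_5 = 2
a_6 = 6
b_6 = 1.5
c_6 = 0.5
t_6 = 2
a_7 = 5
b_7 = 9
c_7 = 2.75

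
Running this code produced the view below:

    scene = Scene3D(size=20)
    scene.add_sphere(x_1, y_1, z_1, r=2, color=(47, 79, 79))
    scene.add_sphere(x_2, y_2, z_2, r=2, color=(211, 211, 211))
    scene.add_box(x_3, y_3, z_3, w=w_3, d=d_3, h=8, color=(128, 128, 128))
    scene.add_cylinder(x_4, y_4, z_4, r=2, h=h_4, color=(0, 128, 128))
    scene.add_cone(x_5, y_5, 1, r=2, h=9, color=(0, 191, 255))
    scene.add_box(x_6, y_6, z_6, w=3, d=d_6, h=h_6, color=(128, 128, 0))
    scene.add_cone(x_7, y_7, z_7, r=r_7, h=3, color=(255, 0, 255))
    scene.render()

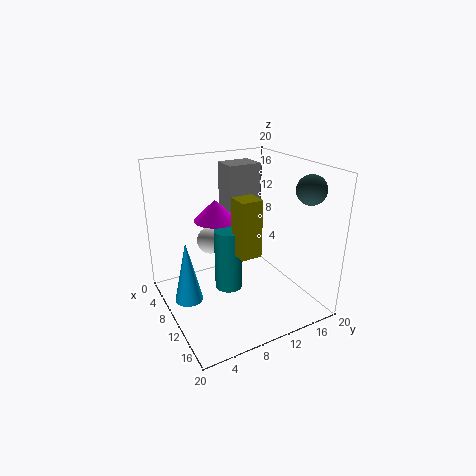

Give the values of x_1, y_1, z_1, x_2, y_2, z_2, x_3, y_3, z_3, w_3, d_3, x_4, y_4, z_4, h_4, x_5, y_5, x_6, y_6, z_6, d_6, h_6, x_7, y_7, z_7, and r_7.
x_1 = 15; y_1 = 18; z_1 = 17; x_2 = 5; y_2 = 8; z_2 = 8; x_3 = 2; y_3 = 11; z_3 = 11; w_3 = 4; d_3 = 5; x_4 = 9; y_4 = 9; z_4 = 2; h_4 = 9; x_5 = 8; y_5 = 3; x_6 = 10; y_6 = 9; z_6 = 8; d_6 = 3; h_6 = 8; x_7 = 7; y_7 = 8; z_7 = 12; r_7 = 3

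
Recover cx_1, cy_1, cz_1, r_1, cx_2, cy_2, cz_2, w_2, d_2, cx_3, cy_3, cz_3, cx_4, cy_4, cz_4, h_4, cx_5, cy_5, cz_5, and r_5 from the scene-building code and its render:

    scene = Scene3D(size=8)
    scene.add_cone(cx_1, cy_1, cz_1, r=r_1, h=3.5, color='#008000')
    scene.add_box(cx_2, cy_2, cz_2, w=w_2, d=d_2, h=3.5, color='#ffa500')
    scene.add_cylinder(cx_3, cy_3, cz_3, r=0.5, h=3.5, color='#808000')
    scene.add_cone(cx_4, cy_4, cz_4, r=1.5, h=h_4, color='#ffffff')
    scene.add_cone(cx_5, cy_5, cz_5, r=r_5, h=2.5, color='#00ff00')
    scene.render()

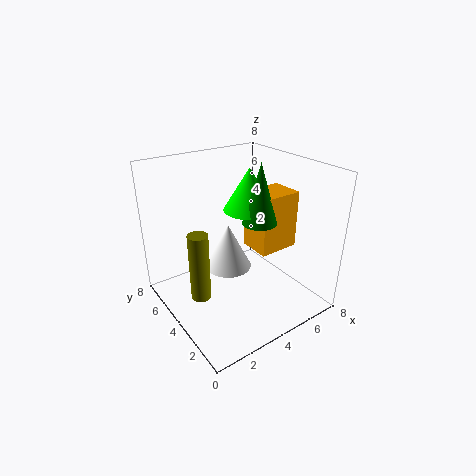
cx_1 = 5.5
cy_1 = 4
cz_1 = 4.5
r_1 = 1
cx_2 = 5.5
cy_2 = 3.5
cz_2 = 2.5
w_2 = 2.5
d_2 = 2
cx_3 = 1
cy_3 = 3
cz_3 = 2
cx_4 = 5
cy_4 = 6.5
cz_4 = 0.5
h_4 = 3
cx_5 = 5.5
cy_5 = 5
cz_5 = 5
r_5 = 1.5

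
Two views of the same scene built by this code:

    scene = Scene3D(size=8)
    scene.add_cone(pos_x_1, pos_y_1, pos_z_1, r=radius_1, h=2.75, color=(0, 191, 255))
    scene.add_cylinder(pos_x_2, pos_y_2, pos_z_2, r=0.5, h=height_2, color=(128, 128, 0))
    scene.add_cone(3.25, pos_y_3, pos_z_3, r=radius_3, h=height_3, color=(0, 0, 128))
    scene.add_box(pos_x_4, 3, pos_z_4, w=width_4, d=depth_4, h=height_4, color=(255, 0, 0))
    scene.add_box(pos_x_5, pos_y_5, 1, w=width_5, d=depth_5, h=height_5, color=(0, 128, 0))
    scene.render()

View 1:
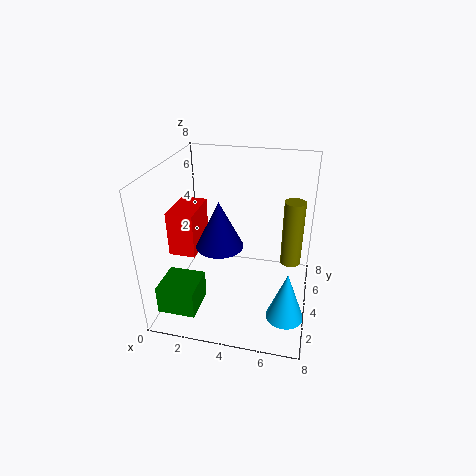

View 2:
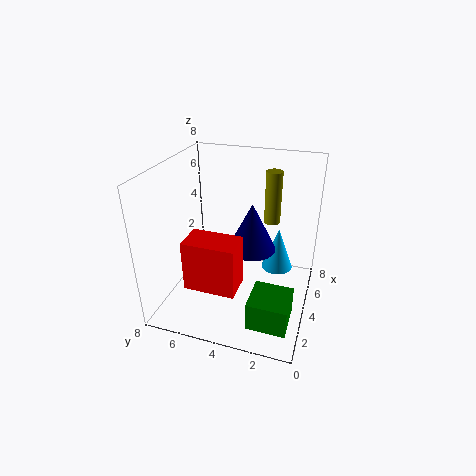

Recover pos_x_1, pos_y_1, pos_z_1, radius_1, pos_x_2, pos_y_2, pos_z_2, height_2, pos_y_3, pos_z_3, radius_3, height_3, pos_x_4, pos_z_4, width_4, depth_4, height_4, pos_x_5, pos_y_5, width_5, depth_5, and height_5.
pos_x_1 = 7, pos_y_1 = 2.25, pos_z_1 = 0.5, radius_1 = 1, pos_x_2 = 7, pos_y_2 = 2.75, pos_z_2 = 3.75, height_2 = 3.25, pos_y_3 = 3, pos_z_3 = 4, radius_3 = 1.25, height_3 = 2.5, pos_x_4 = 0.25, pos_z_4 = 3, width_4 = 1.5, depth_4 = 2.5, height_4 = 2.5, pos_x_5 = 0.5, pos_y_5 = 0.5, width_5 = 2, depth_5 = 2, height_5 = 1.5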